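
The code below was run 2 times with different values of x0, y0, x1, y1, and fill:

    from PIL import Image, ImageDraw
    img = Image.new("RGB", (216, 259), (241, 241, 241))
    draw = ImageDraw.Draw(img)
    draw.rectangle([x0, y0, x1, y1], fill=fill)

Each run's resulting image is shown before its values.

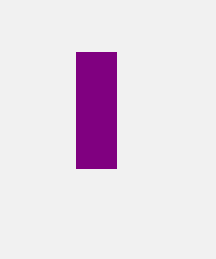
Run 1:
x0 = 76
y0 = 52
x1 = 116
y1 = 168
fill = 'purple'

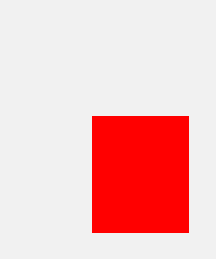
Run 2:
x0 = 92
y0 = 116
x1 = 188
y1 = 232
fill = 'red'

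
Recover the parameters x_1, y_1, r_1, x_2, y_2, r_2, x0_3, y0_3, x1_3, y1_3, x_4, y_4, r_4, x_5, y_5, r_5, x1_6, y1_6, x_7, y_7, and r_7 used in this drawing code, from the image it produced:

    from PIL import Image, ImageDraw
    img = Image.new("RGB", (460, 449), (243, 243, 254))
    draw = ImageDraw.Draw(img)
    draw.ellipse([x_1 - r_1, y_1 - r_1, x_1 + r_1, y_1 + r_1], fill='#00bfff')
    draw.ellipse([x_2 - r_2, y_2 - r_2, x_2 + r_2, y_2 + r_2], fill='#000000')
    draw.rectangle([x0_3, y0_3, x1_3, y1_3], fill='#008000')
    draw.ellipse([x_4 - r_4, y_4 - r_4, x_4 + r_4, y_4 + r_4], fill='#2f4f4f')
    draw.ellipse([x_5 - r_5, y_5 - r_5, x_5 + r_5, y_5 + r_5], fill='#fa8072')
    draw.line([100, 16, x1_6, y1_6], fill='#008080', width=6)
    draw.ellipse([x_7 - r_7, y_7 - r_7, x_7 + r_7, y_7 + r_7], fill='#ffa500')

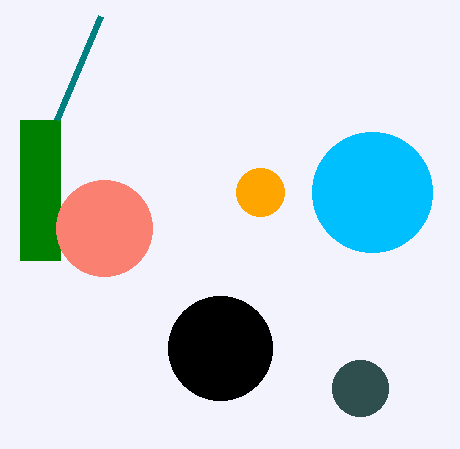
x_1 = 372
y_1 = 192
r_1 = 60
x_2 = 220
y_2 = 348
r_2 = 52
x0_3 = 20
y0_3 = 120
x1_3 = 60
y1_3 = 260
x_4 = 360
y_4 = 388
r_4 = 28
x_5 = 104
y_5 = 228
r_5 = 48
x1_6 = 56
y1_6 = 120
x_7 = 260
y_7 = 192
r_7 = 24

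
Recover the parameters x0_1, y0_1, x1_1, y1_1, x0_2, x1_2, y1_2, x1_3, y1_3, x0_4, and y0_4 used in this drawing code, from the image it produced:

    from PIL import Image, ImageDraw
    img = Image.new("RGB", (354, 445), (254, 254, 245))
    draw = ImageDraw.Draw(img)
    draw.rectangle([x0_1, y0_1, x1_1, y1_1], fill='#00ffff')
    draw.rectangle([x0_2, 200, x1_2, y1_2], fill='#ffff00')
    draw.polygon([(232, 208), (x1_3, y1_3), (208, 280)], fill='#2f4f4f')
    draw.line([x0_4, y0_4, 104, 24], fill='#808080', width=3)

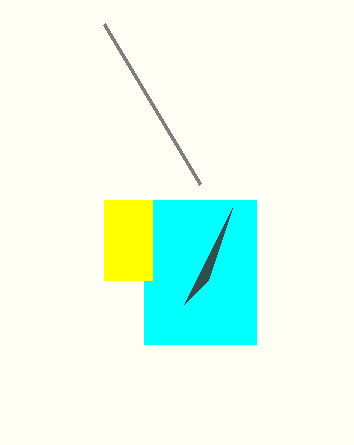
x0_1 = 144
y0_1 = 200
x1_1 = 256
y1_1 = 344
x0_2 = 104
x1_2 = 152
y1_2 = 280
x1_3 = 184
y1_3 = 304
x0_4 = 200
y0_4 = 184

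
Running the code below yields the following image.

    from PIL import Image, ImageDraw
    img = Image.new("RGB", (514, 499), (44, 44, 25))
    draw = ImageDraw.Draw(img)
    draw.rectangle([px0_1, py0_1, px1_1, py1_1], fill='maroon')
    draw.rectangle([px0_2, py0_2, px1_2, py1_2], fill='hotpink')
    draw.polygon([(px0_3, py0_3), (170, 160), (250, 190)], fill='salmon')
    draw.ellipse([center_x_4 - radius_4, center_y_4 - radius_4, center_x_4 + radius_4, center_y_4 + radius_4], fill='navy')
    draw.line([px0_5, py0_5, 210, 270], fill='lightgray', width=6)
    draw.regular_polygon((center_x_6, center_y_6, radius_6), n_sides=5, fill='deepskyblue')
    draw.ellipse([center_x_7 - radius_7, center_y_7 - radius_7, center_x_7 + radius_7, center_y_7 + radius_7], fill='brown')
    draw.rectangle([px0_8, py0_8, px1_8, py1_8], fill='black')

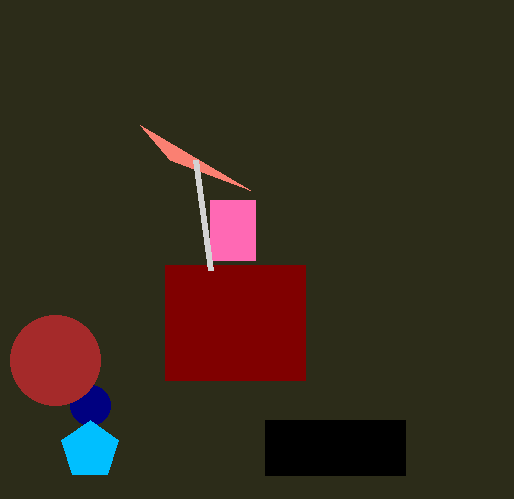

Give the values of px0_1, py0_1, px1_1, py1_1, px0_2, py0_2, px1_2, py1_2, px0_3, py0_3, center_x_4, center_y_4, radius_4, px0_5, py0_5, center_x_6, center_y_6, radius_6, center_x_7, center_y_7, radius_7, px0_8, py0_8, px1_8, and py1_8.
px0_1 = 165, py0_1 = 265, px1_1 = 305, py1_1 = 380, px0_2 = 210, py0_2 = 200, px1_2 = 255, py1_2 = 260, px0_3 = 140, py0_3 = 125, center_x_4 = 90, center_y_4 = 405, radius_4 = 20, px0_5 = 195, py0_5 = 160, center_x_6 = 90, center_y_6 = 450, radius_6 = 30, center_x_7 = 55, center_y_7 = 360, radius_7 = 45, px0_8 = 265, py0_8 = 420, px1_8 = 405, py1_8 = 475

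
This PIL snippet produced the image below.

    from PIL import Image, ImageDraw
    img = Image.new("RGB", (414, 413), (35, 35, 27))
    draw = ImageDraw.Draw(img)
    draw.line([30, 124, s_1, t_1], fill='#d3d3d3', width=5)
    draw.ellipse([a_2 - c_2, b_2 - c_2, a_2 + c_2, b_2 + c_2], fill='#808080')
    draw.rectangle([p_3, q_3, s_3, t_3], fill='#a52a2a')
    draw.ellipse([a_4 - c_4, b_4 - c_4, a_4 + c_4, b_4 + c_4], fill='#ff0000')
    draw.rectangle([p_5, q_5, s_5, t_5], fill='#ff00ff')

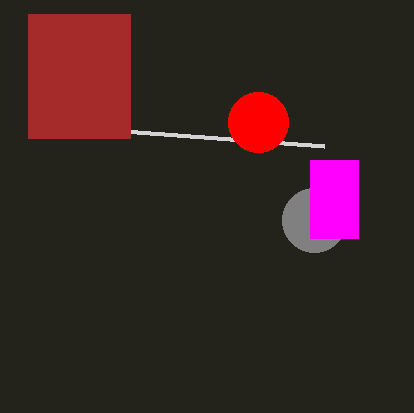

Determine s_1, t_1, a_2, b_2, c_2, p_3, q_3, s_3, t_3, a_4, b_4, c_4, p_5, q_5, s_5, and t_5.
s_1 = 324
t_1 = 146
a_2 = 314
b_2 = 220
c_2 = 32
p_3 = 28
q_3 = 14
s_3 = 130
t_3 = 138
a_4 = 258
b_4 = 122
c_4 = 30
p_5 = 310
q_5 = 160
s_5 = 358
t_5 = 238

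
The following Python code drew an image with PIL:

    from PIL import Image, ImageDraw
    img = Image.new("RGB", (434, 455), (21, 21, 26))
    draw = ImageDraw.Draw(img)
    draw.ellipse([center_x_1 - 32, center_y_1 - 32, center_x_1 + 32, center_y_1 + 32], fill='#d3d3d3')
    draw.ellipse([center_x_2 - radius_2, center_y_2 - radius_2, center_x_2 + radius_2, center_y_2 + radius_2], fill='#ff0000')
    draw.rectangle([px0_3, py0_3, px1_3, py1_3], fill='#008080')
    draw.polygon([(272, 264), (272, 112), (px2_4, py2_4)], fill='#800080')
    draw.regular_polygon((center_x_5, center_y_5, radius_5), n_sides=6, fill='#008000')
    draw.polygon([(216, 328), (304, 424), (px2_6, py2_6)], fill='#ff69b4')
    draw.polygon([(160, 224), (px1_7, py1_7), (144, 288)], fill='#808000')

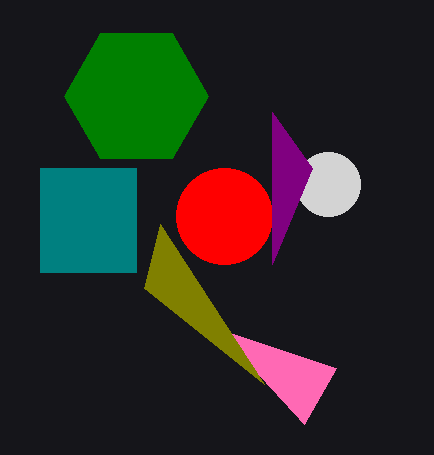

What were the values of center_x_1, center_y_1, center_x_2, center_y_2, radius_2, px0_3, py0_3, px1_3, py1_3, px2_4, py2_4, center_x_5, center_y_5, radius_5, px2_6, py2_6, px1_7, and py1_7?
center_x_1 = 328, center_y_1 = 184, center_x_2 = 224, center_y_2 = 216, radius_2 = 48, px0_3 = 40, py0_3 = 168, px1_3 = 136, py1_3 = 272, px2_4 = 312, py2_4 = 168, center_x_5 = 136, center_y_5 = 96, radius_5 = 72, px2_6 = 336, py2_6 = 368, px1_7 = 264, py1_7 = 384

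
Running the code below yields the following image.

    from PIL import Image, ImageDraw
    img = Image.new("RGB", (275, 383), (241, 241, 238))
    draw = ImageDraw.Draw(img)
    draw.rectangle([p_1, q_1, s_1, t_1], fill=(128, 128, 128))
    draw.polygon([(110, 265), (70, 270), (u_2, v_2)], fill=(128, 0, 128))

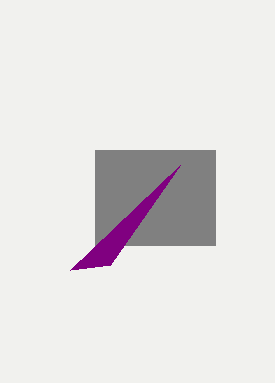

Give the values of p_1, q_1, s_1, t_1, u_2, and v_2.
p_1 = 95; q_1 = 150; s_1 = 215; t_1 = 245; u_2 = 180; v_2 = 165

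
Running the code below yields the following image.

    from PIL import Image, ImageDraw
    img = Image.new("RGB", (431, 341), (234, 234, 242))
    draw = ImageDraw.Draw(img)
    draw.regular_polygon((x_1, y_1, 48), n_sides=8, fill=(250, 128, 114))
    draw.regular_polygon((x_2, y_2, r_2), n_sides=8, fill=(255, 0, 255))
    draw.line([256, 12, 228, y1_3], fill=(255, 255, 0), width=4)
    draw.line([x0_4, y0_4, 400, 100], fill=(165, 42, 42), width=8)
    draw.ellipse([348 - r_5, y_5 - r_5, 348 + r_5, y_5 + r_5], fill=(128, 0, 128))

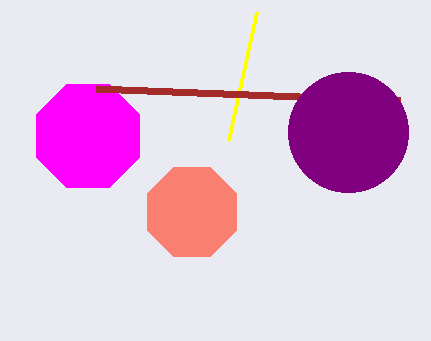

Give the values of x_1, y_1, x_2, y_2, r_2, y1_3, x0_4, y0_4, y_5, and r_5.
x_1 = 192, y_1 = 212, x_2 = 88, y_2 = 136, r_2 = 56, y1_3 = 140, x0_4 = 96, y0_4 = 88, y_5 = 132, r_5 = 60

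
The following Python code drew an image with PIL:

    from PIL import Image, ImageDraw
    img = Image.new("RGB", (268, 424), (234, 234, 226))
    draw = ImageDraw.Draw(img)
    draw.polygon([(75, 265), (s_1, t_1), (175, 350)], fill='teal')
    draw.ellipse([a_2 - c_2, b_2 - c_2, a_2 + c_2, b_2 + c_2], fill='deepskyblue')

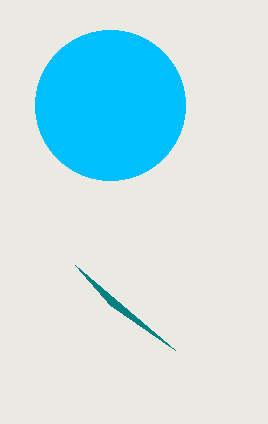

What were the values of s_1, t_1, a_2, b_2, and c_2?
s_1 = 110, t_1 = 305, a_2 = 110, b_2 = 105, c_2 = 75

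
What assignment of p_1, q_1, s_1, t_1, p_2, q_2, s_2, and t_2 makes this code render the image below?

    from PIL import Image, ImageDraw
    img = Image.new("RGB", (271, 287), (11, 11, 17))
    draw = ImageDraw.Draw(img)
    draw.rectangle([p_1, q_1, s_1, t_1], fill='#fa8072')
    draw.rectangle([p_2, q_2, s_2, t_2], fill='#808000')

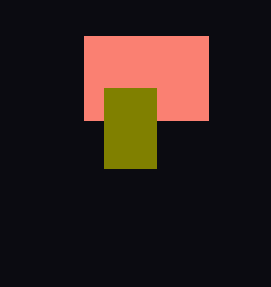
p_1 = 84; q_1 = 36; s_1 = 208; t_1 = 120; p_2 = 104; q_2 = 88; s_2 = 156; t_2 = 168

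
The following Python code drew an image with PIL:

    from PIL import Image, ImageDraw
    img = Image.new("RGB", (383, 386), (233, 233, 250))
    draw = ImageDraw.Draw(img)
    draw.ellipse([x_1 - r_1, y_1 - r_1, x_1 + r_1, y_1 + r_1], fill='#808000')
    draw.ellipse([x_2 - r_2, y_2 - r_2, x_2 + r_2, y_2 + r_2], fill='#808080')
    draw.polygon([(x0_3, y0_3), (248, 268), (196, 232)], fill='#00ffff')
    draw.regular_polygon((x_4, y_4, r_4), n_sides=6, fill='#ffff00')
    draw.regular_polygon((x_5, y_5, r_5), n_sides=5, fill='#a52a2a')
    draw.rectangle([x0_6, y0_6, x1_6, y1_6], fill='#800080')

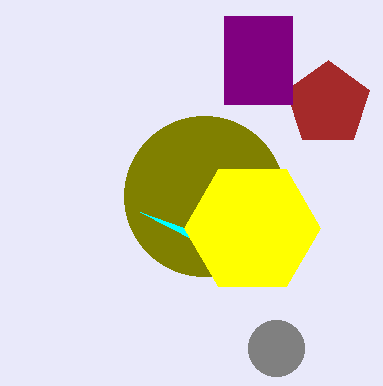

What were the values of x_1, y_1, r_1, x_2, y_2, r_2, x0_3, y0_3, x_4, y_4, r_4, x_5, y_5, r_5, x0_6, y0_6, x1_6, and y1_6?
x_1 = 204
y_1 = 196
r_1 = 80
x_2 = 276
y_2 = 348
r_2 = 28
x0_3 = 140
y0_3 = 212
x_4 = 252
y_4 = 228
r_4 = 68
x_5 = 328
y_5 = 104
r_5 = 44
x0_6 = 224
y0_6 = 16
x1_6 = 292
y1_6 = 104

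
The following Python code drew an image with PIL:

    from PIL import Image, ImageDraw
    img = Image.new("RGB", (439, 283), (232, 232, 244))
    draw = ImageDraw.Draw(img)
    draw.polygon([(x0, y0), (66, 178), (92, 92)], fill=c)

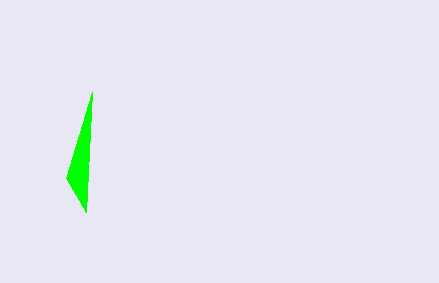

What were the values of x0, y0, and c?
x0 = 86; y0 = 212; c = 'lime'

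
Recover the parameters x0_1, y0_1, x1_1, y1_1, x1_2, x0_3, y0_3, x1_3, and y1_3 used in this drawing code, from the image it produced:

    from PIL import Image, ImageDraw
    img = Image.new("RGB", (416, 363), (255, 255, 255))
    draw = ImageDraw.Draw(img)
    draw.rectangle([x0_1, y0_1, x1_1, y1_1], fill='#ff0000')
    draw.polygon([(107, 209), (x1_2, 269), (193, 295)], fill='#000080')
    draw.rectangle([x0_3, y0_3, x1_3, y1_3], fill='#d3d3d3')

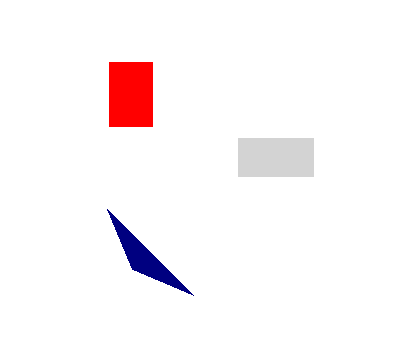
x0_1 = 109
y0_1 = 62
x1_1 = 152
y1_1 = 126
x1_2 = 132
x0_3 = 238
y0_3 = 138
x1_3 = 313
y1_3 = 176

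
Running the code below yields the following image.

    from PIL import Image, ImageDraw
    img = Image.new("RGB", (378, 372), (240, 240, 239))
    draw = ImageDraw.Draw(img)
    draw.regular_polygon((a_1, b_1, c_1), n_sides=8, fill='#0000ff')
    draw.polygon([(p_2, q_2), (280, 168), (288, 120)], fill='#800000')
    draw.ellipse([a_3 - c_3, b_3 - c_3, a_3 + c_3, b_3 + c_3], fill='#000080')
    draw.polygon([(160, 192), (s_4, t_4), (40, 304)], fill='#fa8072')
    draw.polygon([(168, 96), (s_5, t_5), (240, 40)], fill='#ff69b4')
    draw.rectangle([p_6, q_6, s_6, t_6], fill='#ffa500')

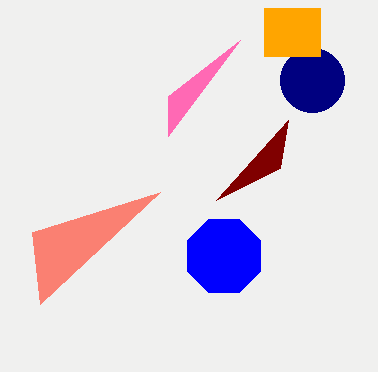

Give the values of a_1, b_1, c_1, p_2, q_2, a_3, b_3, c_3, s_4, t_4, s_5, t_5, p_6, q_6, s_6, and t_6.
a_1 = 224, b_1 = 256, c_1 = 40, p_2 = 216, q_2 = 200, a_3 = 312, b_3 = 80, c_3 = 32, s_4 = 32, t_4 = 232, s_5 = 168, t_5 = 136, p_6 = 264, q_6 = 8, s_6 = 320, t_6 = 56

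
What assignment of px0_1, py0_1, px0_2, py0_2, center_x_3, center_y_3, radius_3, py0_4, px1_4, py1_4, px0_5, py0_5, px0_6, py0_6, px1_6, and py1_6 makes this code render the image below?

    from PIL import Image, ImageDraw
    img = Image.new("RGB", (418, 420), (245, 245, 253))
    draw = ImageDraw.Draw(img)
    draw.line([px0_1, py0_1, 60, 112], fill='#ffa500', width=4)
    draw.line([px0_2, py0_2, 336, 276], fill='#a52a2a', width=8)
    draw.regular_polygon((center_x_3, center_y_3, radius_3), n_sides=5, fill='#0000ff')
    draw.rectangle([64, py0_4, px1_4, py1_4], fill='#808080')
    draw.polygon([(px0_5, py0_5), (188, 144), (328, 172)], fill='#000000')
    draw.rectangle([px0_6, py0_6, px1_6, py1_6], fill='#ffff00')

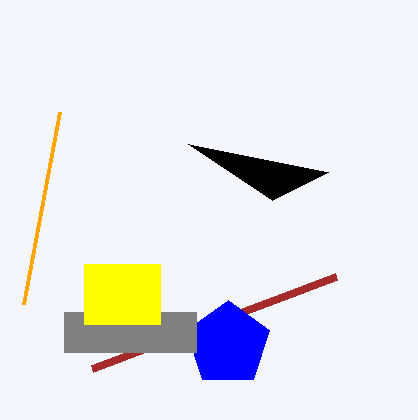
px0_1 = 24, py0_1 = 304, px0_2 = 92, py0_2 = 368, center_x_3 = 228, center_y_3 = 344, radius_3 = 44, py0_4 = 312, px1_4 = 196, py1_4 = 352, px0_5 = 272, py0_5 = 200, px0_6 = 84, py0_6 = 264, px1_6 = 160, py1_6 = 324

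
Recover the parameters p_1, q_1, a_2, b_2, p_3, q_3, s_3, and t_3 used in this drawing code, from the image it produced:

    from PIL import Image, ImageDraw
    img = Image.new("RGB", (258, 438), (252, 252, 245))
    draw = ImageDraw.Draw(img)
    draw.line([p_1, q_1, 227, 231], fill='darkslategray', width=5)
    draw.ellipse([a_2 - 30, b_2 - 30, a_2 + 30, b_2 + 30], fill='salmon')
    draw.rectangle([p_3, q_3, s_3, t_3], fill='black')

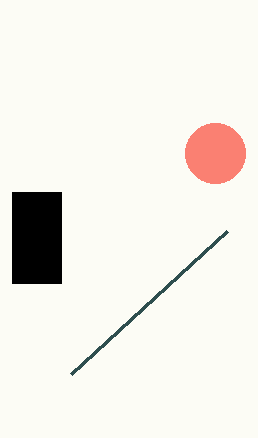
p_1 = 71, q_1 = 374, a_2 = 215, b_2 = 153, p_3 = 12, q_3 = 192, s_3 = 61, t_3 = 283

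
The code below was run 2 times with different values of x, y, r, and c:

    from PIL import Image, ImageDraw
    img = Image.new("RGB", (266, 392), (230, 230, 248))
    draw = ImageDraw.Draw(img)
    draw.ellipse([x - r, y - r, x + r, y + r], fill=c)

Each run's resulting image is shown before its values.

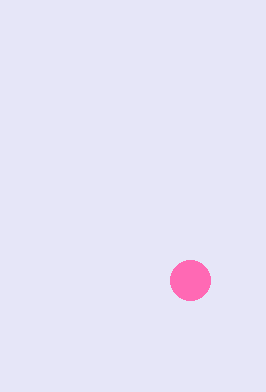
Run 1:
x = 190; y = 280; r = 20; c = 'hotpink'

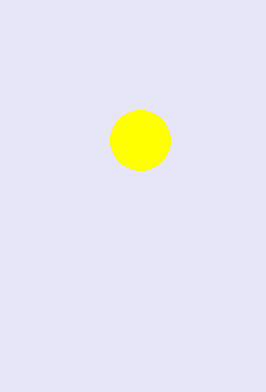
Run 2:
x = 140
y = 140
r = 30
c = 'yellow'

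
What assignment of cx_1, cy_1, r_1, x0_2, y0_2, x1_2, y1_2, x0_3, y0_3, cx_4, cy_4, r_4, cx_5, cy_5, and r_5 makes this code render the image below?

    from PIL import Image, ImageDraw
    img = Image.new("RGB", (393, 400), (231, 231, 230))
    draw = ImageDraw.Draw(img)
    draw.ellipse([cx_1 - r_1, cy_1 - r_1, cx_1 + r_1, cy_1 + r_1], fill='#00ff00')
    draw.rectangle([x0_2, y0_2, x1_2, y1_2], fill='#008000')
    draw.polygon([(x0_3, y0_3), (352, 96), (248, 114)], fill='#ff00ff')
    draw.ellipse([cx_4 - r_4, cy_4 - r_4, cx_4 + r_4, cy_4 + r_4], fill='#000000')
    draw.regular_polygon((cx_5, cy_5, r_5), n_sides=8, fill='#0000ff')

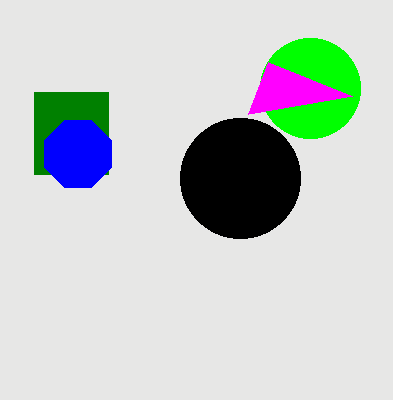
cx_1 = 310
cy_1 = 88
r_1 = 50
x0_2 = 34
y0_2 = 92
x1_2 = 108
y1_2 = 174
x0_3 = 268
y0_3 = 62
cx_4 = 240
cy_4 = 178
r_4 = 60
cx_5 = 78
cy_5 = 154
r_5 = 36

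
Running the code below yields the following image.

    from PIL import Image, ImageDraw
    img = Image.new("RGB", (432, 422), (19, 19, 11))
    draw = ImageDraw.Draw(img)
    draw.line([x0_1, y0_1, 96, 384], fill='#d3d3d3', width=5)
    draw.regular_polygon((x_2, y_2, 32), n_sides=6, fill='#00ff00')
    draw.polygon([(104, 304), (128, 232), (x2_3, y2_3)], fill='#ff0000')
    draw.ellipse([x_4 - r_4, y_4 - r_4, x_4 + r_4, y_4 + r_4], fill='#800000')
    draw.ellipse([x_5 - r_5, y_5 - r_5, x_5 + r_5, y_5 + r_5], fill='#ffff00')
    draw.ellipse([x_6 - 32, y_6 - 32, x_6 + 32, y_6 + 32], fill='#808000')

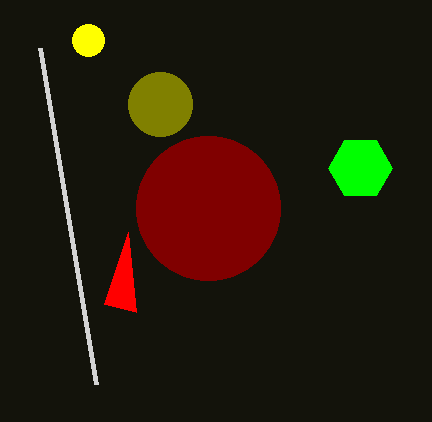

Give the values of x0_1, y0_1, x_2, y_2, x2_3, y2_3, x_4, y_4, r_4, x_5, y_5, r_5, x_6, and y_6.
x0_1 = 40
y0_1 = 48
x_2 = 360
y_2 = 168
x2_3 = 136
y2_3 = 312
x_4 = 208
y_4 = 208
r_4 = 72
x_5 = 88
y_5 = 40
r_5 = 16
x_6 = 160
y_6 = 104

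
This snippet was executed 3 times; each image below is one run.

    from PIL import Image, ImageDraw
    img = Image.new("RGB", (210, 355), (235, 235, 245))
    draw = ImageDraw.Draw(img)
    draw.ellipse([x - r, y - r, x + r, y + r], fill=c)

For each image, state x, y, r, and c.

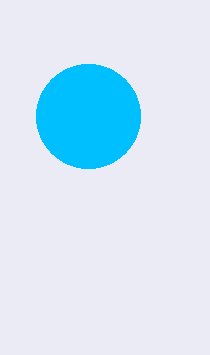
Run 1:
x = 88
y = 116
r = 52
c = 'deepskyblue'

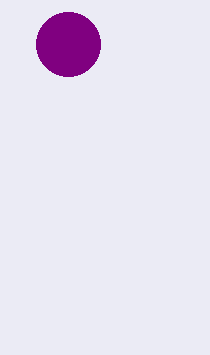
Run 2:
x = 68; y = 44; r = 32; c = 'purple'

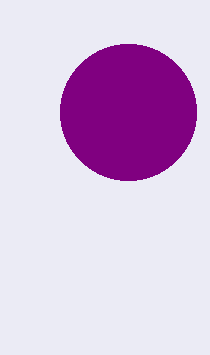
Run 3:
x = 128; y = 112; r = 68; c = 'purple'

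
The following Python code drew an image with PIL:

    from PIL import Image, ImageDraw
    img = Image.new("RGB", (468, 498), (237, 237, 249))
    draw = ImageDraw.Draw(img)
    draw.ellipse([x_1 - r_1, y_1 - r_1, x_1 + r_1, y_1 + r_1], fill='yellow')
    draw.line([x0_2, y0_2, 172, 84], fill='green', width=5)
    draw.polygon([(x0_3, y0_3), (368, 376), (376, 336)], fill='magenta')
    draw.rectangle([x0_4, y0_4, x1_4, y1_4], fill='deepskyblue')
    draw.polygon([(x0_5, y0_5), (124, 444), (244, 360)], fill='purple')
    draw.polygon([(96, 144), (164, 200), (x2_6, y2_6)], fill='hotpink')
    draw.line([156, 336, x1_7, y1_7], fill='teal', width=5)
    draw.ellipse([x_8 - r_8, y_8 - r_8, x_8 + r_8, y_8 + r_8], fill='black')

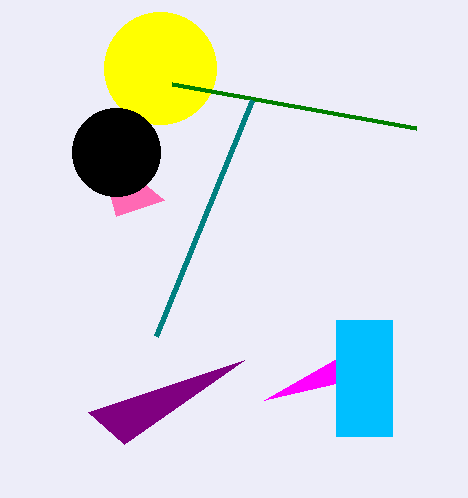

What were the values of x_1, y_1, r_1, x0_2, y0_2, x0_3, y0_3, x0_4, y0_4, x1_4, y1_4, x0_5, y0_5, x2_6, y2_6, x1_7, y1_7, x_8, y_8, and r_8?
x_1 = 160; y_1 = 68; r_1 = 56; x0_2 = 416; y0_2 = 128; x0_3 = 264; y0_3 = 400; x0_4 = 336; y0_4 = 320; x1_4 = 392; y1_4 = 436; x0_5 = 88; y0_5 = 412; x2_6 = 116; y2_6 = 216; x1_7 = 252; y1_7 = 100; x_8 = 116; y_8 = 152; r_8 = 44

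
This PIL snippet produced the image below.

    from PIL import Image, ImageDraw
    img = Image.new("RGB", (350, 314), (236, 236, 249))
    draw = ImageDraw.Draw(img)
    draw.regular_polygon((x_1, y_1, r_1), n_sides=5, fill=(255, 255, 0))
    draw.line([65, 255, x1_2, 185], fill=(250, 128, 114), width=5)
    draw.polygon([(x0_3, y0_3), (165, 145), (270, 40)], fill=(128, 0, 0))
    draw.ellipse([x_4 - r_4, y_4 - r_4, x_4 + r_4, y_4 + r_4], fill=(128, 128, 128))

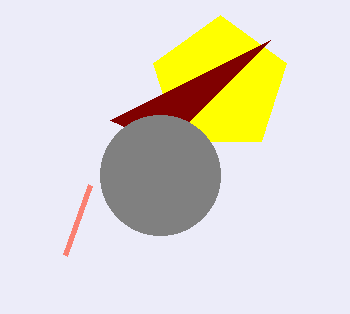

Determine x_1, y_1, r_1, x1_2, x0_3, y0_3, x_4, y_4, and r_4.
x_1 = 220; y_1 = 85; r_1 = 70; x1_2 = 90; x0_3 = 110; y0_3 = 120; x_4 = 160; y_4 = 175; r_4 = 60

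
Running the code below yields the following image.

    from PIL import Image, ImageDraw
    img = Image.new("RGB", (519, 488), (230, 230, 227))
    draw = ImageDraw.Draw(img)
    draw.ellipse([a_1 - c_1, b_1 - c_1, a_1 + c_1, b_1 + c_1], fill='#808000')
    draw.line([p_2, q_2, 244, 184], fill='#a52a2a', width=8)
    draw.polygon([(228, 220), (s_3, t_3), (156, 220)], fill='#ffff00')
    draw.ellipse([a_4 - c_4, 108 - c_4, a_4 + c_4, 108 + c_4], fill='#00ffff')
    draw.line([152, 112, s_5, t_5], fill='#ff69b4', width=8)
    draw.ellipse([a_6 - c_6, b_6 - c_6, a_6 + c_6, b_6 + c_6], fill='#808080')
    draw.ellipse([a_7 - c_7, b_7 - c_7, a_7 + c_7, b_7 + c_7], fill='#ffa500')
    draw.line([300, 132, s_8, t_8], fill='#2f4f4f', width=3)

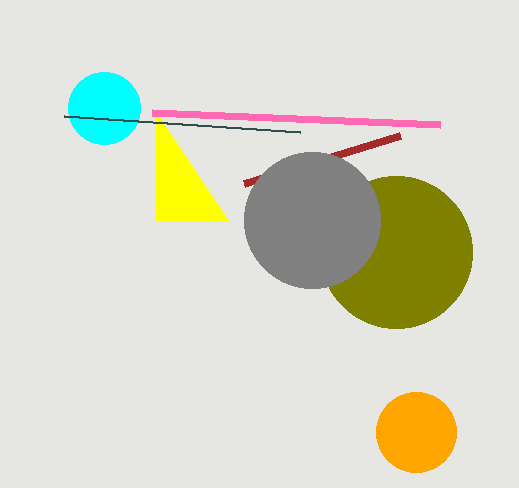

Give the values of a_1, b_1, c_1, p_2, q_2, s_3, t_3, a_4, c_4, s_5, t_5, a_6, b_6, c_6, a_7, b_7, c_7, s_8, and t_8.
a_1 = 396, b_1 = 252, c_1 = 76, p_2 = 400, q_2 = 136, s_3 = 156, t_3 = 112, a_4 = 104, c_4 = 36, s_5 = 440, t_5 = 124, a_6 = 312, b_6 = 220, c_6 = 68, a_7 = 416, b_7 = 432, c_7 = 40, s_8 = 64, t_8 = 116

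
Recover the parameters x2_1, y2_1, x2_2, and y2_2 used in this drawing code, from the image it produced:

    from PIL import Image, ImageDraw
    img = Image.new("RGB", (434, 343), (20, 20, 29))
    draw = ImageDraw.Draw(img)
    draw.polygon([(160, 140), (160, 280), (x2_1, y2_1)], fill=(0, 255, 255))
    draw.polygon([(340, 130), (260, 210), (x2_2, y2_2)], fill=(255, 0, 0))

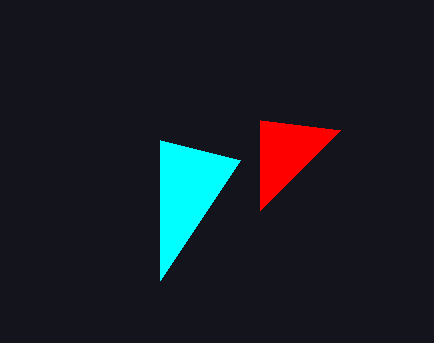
x2_1 = 240, y2_1 = 160, x2_2 = 260, y2_2 = 120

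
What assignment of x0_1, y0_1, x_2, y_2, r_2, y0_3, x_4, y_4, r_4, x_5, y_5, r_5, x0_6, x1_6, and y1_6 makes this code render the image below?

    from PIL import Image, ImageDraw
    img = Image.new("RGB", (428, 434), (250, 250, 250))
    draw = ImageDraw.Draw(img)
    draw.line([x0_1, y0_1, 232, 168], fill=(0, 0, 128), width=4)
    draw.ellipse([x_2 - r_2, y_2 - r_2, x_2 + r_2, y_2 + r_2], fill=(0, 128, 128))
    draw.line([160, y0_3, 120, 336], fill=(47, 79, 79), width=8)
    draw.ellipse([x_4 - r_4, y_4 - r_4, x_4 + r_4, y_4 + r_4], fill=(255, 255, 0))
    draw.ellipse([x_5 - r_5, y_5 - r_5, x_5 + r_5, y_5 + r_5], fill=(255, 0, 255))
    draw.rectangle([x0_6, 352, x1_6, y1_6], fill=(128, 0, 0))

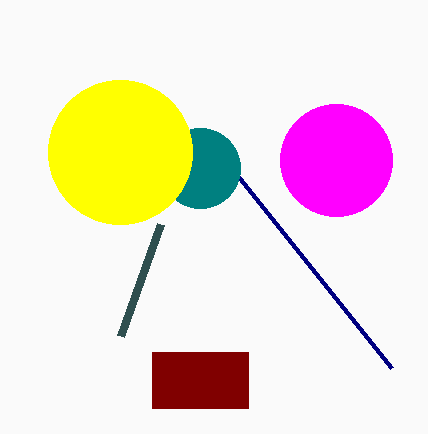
x0_1 = 392, y0_1 = 368, x_2 = 200, y_2 = 168, r_2 = 40, y0_3 = 224, x_4 = 120, y_4 = 152, r_4 = 72, x_5 = 336, y_5 = 160, r_5 = 56, x0_6 = 152, x1_6 = 248, y1_6 = 408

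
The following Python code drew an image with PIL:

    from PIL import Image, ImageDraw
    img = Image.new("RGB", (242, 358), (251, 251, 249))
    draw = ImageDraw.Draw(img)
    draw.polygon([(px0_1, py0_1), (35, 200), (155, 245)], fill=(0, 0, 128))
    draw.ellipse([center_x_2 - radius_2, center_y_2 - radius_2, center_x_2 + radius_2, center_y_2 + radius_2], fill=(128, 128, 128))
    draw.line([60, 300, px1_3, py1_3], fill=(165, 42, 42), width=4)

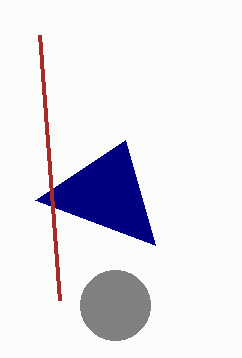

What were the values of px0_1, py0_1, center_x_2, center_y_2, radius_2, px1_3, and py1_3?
px0_1 = 125
py0_1 = 140
center_x_2 = 115
center_y_2 = 305
radius_2 = 35
px1_3 = 40
py1_3 = 35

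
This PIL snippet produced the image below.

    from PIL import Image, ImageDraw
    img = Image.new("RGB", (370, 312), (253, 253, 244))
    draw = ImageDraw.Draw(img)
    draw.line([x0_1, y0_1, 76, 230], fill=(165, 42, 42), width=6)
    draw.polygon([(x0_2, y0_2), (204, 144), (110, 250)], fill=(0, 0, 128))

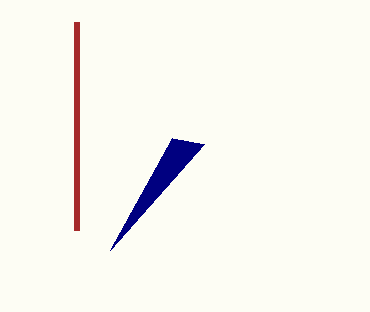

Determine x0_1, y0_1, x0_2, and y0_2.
x0_1 = 76, y0_1 = 22, x0_2 = 172, y0_2 = 138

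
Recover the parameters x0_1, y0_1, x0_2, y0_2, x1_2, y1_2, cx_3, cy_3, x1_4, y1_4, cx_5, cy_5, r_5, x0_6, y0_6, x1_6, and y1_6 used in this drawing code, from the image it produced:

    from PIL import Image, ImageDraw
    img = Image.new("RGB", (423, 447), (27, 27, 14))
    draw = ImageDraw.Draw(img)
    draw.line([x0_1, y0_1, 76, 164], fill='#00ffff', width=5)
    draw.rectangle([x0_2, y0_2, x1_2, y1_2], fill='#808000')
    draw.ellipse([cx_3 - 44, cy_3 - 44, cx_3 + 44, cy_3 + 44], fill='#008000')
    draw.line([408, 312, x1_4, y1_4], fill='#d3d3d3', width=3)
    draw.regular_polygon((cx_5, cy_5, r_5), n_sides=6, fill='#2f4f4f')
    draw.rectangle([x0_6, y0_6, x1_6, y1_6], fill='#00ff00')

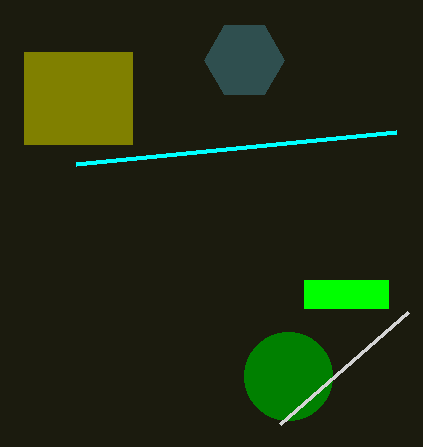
x0_1 = 396; y0_1 = 132; x0_2 = 24; y0_2 = 52; x1_2 = 132; y1_2 = 144; cx_3 = 288; cy_3 = 376; x1_4 = 280; y1_4 = 424; cx_5 = 244; cy_5 = 60; r_5 = 40; x0_6 = 304; y0_6 = 280; x1_6 = 388; y1_6 = 308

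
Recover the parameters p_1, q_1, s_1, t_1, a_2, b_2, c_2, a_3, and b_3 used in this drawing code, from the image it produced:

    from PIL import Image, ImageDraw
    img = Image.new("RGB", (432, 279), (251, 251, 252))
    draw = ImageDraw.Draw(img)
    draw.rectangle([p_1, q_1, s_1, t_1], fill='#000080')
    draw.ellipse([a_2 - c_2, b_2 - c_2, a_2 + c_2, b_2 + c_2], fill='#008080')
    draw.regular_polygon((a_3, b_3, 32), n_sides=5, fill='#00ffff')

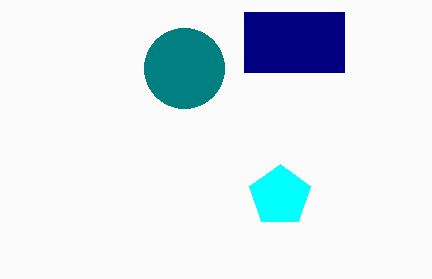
p_1 = 244
q_1 = 12
s_1 = 344
t_1 = 72
a_2 = 184
b_2 = 68
c_2 = 40
a_3 = 280
b_3 = 196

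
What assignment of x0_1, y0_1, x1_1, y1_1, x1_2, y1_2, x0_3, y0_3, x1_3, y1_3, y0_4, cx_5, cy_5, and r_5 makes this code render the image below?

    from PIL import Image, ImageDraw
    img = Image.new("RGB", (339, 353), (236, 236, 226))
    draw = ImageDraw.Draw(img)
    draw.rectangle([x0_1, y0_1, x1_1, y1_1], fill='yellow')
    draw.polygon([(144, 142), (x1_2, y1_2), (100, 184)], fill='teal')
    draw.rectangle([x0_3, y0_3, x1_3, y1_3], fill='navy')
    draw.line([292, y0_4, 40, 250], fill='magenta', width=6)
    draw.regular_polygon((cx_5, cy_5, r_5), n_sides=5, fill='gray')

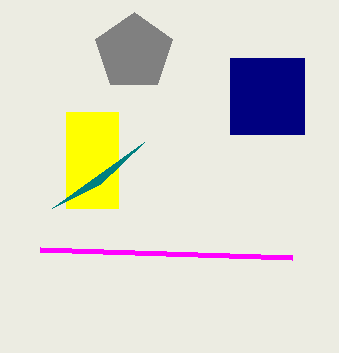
x0_1 = 66, y0_1 = 112, x1_1 = 118, y1_1 = 208, x1_2 = 52, y1_2 = 208, x0_3 = 230, y0_3 = 58, x1_3 = 304, y1_3 = 134, y0_4 = 258, cx_5 = 134, cy_5 = 52, r_5 = 40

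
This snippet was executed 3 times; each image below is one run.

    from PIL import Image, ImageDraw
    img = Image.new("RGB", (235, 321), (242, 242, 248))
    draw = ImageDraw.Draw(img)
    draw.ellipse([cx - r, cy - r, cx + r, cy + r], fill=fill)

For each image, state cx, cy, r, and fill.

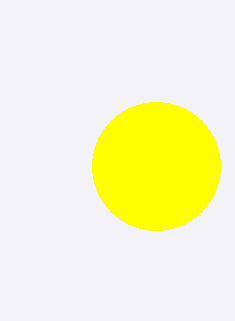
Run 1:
cx = 156; cy = 166; r = 64; fill = 'yellow'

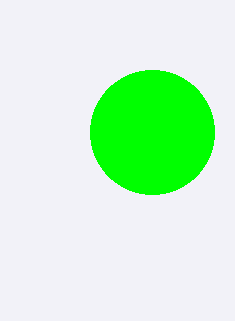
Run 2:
cx = 152, cy = 132, r = 62, fill = 'lime'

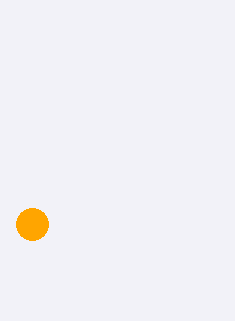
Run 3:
cx = 32; cy = 224; r = 16; fill = 'orange'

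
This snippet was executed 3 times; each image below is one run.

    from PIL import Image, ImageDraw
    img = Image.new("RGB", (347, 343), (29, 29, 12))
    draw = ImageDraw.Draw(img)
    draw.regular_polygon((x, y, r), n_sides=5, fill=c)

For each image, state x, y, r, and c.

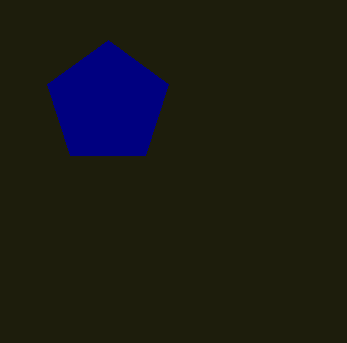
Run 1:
x = 108; y = 104; r = 64; c = 'navy'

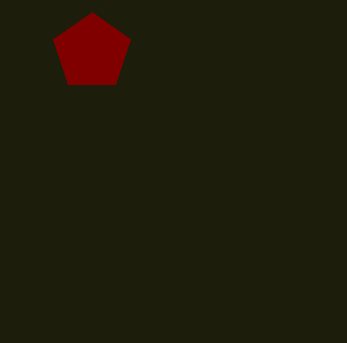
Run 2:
x = 92, y = 52, r = 40, c = 'maroon'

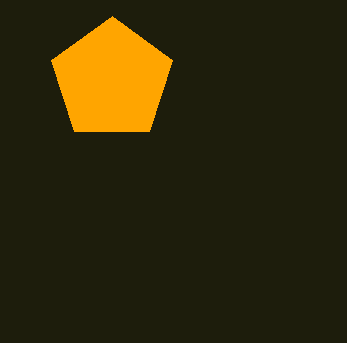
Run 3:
x = 112; y = 80; r = 64; c = 'orange'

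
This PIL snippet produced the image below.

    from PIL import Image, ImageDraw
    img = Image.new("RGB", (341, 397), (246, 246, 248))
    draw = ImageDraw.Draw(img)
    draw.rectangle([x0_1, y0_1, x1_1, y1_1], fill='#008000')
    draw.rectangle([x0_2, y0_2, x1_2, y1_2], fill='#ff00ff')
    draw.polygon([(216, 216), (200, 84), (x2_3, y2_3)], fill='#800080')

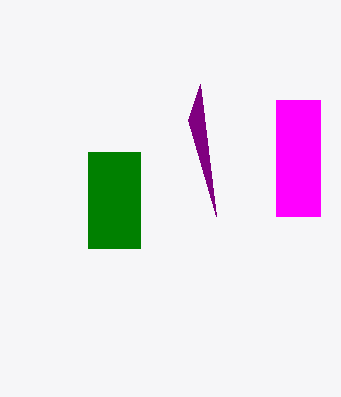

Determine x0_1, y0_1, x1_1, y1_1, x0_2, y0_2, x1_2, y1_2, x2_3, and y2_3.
x0_1 = 88; y0_1 = 152; x1_1 = 140; y1_1 = 248; x0_2 = 276; y0_2 = 100; x1_2 = 320; y1_2 = 216; x2_3 = 188; y2_3 = 120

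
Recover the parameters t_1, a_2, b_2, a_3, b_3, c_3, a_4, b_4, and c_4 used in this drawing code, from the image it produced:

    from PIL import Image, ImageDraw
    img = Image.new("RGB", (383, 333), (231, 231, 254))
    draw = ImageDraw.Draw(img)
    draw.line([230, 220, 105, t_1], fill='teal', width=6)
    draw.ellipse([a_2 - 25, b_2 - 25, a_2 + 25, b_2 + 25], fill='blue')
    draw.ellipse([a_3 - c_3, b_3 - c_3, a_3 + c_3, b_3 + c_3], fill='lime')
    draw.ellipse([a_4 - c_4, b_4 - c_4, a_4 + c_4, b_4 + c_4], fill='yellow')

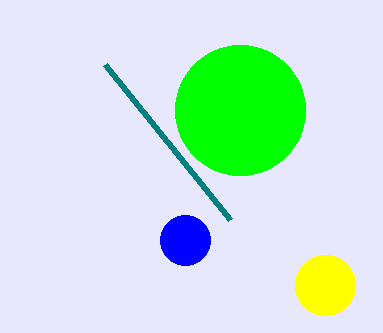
t_1 = 65, a_2 = 185, b_2 = 240, a_3 = 240, b_3 = 110, c_3 = 65, a_4 = 325, b_4 = 285, c_4 = 30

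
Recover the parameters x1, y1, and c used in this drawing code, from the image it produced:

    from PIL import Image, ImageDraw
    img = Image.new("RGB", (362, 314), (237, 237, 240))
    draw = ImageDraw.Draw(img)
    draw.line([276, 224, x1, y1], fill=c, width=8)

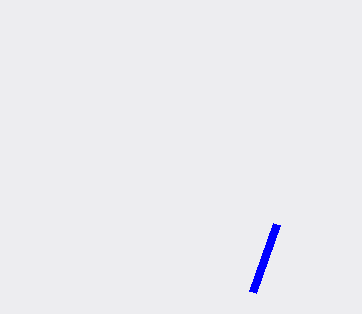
x1 = 252, y1 = 292, c = 'blue'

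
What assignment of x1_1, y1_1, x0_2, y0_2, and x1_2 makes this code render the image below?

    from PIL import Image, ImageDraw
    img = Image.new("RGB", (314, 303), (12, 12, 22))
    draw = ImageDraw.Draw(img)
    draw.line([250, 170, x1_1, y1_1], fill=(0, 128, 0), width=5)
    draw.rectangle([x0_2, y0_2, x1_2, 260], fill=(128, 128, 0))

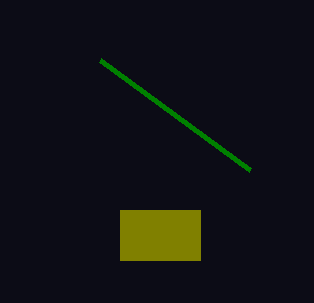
x1_1 = 100
y1_1 = 60
x0_2 = 120
y0_2 = 210
x1_2 = 200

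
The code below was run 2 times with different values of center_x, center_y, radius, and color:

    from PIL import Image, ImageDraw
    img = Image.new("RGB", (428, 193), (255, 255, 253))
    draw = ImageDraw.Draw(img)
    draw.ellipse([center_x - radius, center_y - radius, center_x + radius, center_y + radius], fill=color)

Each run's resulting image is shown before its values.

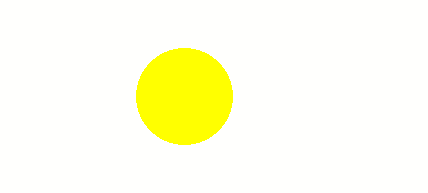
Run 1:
center_x = 184; center_y = 96; radius = 48; color = 'yellow'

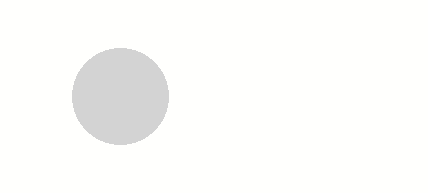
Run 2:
center_x = 120
center_y = 96
radius = 48
color = 'lightgray'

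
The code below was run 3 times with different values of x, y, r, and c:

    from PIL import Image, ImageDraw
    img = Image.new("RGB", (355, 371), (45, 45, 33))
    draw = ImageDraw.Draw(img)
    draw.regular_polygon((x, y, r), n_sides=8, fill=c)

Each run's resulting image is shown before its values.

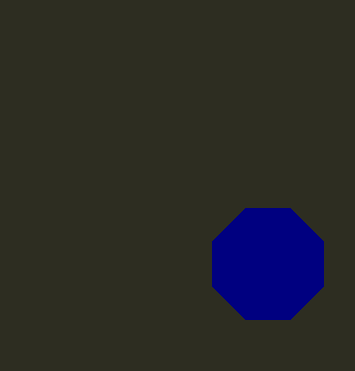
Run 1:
x = 268, y = 264, r = 60, c = 'navy'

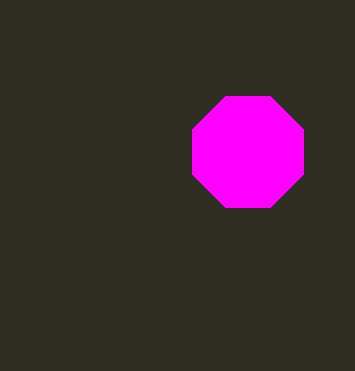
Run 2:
x = 248; y = 152; r = 60; c = 'magenta'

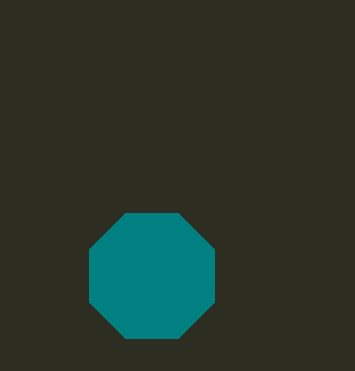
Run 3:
x = 152; y = 276; r = 68; c = 'teal'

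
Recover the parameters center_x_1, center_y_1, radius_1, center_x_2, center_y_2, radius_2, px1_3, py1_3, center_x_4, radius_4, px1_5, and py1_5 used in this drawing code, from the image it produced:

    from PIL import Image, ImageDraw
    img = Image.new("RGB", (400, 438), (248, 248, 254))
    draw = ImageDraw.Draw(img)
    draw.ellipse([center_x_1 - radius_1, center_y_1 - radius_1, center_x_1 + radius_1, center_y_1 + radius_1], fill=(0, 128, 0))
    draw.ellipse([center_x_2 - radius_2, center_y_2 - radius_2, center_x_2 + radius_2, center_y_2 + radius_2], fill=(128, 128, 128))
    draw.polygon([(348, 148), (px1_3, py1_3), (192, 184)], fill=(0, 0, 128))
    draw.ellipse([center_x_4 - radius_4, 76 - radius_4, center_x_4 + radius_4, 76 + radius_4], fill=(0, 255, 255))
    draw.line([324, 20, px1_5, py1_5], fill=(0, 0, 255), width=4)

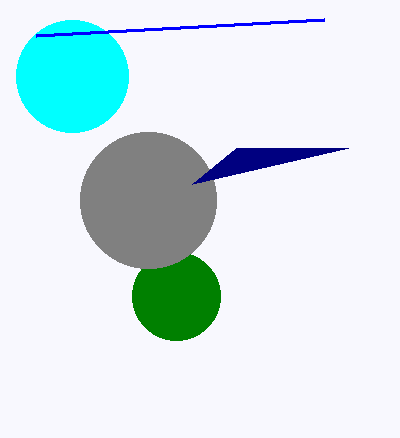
center_x_1 = 176
center_y_1 = 296
radius_1 = 44
center_x_2 = 148
center_y_2 = 200
radius_2 = 68
px1_3 = 236
py1_3 = 148
center_x_4 = 72
radius_4 = 56
px1_5 = 36
py1_5 = 36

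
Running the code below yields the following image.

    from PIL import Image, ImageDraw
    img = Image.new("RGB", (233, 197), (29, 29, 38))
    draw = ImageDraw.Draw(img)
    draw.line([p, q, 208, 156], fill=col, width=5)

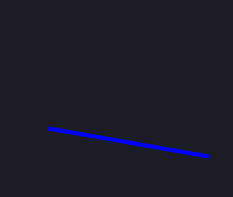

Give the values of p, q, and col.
p = 48, q = 128, col = 'blue'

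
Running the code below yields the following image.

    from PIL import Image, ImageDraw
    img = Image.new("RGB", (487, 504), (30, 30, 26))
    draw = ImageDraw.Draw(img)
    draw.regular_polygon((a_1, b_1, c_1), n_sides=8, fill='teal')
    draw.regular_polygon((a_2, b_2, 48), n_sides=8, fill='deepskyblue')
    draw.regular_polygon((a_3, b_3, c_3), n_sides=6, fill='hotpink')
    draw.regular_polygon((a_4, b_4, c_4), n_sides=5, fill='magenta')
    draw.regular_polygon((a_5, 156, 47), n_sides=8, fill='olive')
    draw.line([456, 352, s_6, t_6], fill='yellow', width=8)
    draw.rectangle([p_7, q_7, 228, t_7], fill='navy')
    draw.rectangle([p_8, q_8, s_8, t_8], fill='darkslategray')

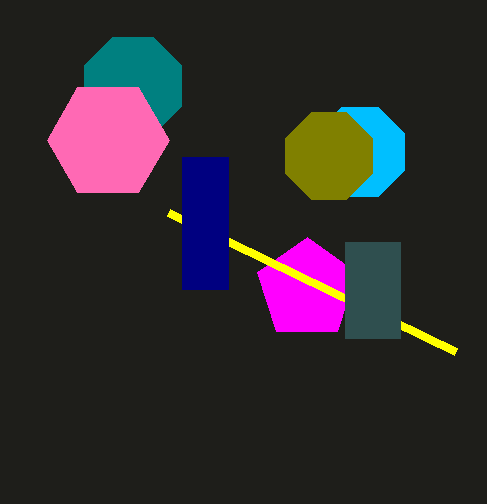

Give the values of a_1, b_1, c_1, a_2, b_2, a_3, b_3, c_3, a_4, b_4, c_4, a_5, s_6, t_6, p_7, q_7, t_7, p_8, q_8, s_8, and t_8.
a_1 = 133; b_1 = 86; c_1 = 53; a_2 = 360; b_2 = 152; a_3 = 108; b_3 = 140; c_3 = 61; a_4 = 307; b_4 = 289; c_4 = 52; a_5 = 329; s_6 = 169; t_6 = 213; p_7 = 182; q_7 = 157; t_7 = 289; p_8 = 345; q_8 = 242; s_8 = 400; t_8 = 338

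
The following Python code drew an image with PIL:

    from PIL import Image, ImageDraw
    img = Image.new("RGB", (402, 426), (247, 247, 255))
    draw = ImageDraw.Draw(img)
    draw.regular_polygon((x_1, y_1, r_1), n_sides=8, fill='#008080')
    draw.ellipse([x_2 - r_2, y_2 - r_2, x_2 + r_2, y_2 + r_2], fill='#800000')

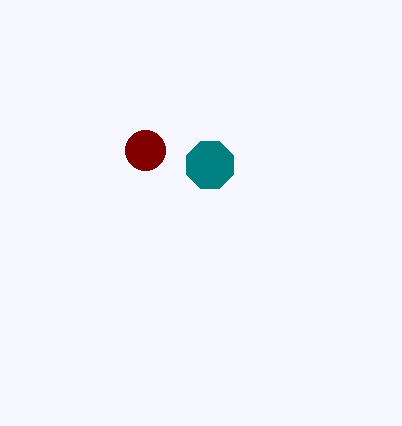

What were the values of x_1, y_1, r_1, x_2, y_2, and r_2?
x_1 = 210, y_1 = 165, r_1 = 25, x_2 = 145, y_2 = 150, r_2 = 20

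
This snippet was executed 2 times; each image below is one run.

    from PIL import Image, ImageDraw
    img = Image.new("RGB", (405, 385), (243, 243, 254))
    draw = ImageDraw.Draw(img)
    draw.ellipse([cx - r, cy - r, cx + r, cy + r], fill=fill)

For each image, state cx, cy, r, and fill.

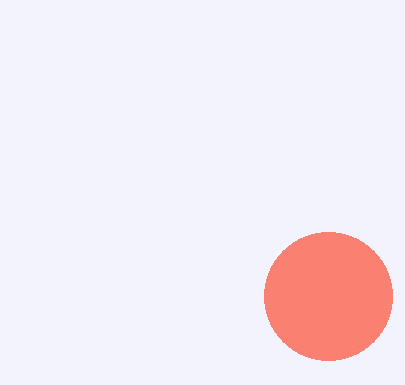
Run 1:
cx = 328, cy = 296, r = 64, fill = 'salmon'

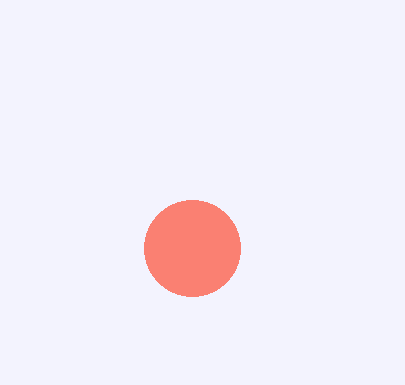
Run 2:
cx = 192, cy = 248, r = 48, fill = 'salmon'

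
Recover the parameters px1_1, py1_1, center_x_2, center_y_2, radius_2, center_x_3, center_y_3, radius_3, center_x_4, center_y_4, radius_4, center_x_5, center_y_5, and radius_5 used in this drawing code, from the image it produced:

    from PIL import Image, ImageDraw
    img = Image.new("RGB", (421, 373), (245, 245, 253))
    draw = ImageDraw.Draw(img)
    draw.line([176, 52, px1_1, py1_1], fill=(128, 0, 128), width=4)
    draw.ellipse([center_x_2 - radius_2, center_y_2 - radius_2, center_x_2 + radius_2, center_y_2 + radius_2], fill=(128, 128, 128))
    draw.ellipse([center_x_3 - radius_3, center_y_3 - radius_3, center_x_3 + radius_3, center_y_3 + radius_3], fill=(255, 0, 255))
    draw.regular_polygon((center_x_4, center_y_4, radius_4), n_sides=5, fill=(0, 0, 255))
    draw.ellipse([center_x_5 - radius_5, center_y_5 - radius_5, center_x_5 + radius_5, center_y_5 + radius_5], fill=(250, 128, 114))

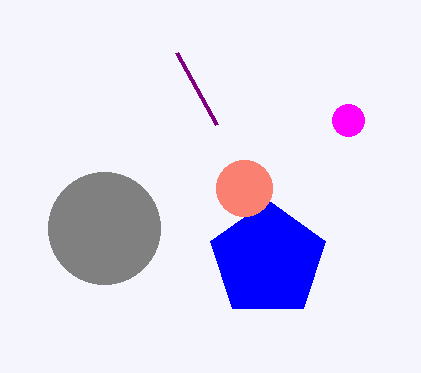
px1_1 = 216, py1_1 = 124, center_x_2 = 104, center_y_2 = 228, radius_2 = 56, center_x_3 = 348, center_y_3 = 120, radius_3 = 16, center_x_4 = 268, center_y_4 = 260, radius_4 = 60, center_x_5 = 244, center_y_5 = 188, radius_5 = 28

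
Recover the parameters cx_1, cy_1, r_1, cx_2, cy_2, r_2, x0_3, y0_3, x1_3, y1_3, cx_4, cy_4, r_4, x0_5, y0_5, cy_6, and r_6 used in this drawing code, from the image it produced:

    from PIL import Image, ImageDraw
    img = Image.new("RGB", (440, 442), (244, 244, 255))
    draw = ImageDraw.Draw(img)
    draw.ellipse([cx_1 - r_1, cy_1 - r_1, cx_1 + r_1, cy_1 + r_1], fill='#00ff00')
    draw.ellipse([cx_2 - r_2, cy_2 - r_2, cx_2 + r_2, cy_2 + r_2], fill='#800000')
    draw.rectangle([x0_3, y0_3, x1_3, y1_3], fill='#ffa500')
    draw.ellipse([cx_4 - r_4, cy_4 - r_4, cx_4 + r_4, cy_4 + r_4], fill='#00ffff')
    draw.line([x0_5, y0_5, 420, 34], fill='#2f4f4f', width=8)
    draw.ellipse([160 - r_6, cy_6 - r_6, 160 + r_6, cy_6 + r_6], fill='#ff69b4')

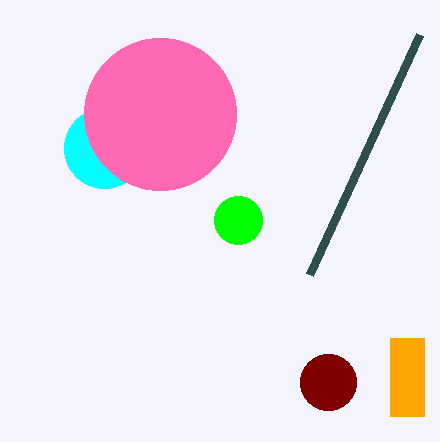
cx_1 = 238; cy_1 = 220; r_1 = 24; cx_2 = 328; cy_2 = 382; r_2 = 28; x0_3 = 390; y0_3 = 338; x1_3 = 424; y1_3 = 416; cx_4 = 104; cy_4 = 148; r_4 = 40; x0_5 = 310; y0_5 = 274; cy_6 = 114; r_6 = 76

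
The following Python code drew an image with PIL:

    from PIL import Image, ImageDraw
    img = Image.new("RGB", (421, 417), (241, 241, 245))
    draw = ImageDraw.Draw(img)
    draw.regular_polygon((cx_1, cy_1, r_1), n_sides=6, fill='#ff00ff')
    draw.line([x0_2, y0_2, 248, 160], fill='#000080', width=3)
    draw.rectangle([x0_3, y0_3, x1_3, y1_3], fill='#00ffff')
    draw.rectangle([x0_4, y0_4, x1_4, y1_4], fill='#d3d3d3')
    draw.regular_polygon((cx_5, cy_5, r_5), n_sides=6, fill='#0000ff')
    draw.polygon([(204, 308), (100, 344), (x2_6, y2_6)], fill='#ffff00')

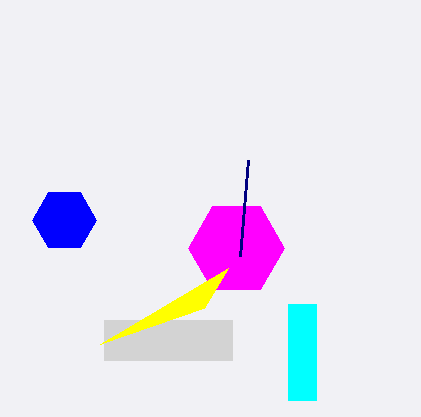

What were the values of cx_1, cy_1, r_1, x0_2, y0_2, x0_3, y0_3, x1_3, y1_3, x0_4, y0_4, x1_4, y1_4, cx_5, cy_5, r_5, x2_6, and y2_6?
cx_1 = 236, cy_1 = 248, r_1 = 48, x0_2 = 240, y0_2 = 256, x0_3 = 288, y0_3 = 304, x1_3 = 316, y1_3 = 400, x0_4 = 104, y0_4 = 320, x1_4 = 232, y1_4 = 360, cx_5 = 64, cy_5 = 220, r_5 = 32, x2_6 = 228, y2_6 = 268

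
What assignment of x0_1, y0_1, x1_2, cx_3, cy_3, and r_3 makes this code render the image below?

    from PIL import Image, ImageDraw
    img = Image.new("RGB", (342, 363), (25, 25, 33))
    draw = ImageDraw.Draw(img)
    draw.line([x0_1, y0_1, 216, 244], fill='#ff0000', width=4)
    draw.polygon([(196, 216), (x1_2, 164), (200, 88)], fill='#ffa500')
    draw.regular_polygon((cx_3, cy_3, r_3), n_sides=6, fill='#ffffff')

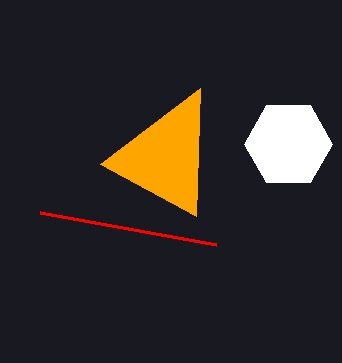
x0_1 = 40
y0_1 = 212
x1_2 = 100
cx_3 = 288
cy_3 = 144
r_3 = 44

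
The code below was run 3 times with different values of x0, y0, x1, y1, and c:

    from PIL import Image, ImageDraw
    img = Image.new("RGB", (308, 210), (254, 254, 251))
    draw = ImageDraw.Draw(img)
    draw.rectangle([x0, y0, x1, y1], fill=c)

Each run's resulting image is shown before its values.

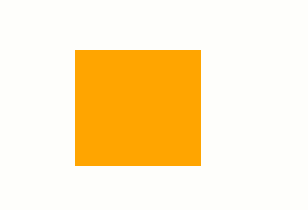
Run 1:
x0 = 75, y0 = 50, x1 = 200, y1 = 165, c = 'orange'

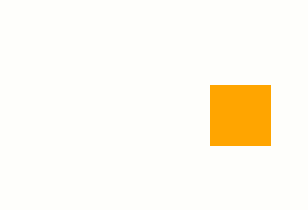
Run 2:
x0 = 210
y0 = 85
x1 = 270
y1 = 145
c = 'orange'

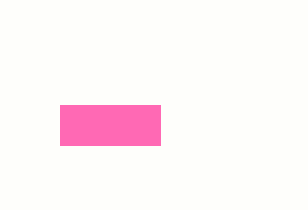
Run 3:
x0 = 60; y0 = 105; x1 = 160; y1 = 145; c = 'hotpink'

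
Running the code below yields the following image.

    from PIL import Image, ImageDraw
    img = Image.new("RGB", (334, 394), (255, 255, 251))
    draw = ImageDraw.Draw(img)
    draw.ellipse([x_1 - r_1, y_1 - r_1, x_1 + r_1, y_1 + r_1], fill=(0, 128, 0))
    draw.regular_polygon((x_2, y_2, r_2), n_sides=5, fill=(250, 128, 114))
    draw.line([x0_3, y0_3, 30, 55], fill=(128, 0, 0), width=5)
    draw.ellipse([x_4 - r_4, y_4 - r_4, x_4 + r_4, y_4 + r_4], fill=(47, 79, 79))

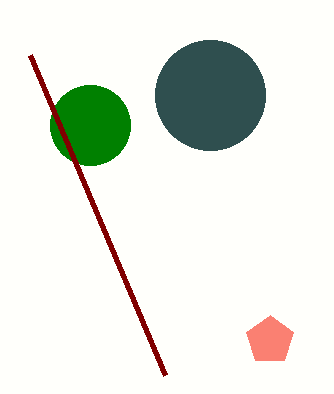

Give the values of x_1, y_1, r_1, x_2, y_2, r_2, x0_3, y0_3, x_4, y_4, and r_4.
x_1 = 90, y_1 = 125, r_1 = 40, x_2 = 270, y_2 = 340, r_2 = 25, x0_3 = 165, y0_3 = 375, x_4 = 210, y_4 = 95, r_4 = 55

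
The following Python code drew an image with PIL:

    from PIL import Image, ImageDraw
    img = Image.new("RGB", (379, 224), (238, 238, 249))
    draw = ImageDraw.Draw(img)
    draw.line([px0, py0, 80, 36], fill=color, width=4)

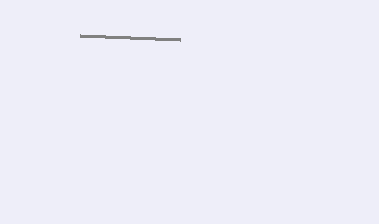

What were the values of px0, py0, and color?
px0 = 180
py0 = 40
color = 'gray'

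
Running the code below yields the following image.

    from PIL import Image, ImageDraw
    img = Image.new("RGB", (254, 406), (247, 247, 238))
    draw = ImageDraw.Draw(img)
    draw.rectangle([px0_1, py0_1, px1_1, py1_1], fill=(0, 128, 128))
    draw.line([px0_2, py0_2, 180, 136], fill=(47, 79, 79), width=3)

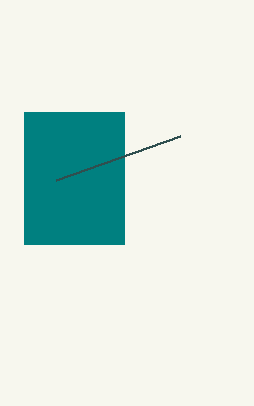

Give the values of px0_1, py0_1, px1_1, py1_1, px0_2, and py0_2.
px0_1 = 24; py0_1 = 112; px1_1 = 124; py1_1 = 244; px0_2 = 56; py0_2 = 180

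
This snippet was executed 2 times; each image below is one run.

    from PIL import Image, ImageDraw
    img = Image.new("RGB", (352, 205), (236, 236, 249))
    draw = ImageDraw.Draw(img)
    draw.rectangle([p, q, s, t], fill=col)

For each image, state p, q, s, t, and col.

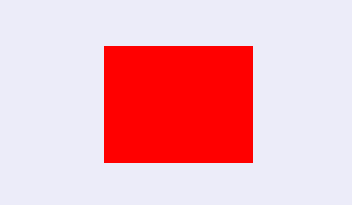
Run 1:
p = 104
q = 46
s = 252
t = 162
col = 'red'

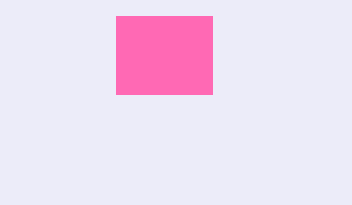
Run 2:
p = 116
q = 16
s = 212
t = 94
col = 'hotpink'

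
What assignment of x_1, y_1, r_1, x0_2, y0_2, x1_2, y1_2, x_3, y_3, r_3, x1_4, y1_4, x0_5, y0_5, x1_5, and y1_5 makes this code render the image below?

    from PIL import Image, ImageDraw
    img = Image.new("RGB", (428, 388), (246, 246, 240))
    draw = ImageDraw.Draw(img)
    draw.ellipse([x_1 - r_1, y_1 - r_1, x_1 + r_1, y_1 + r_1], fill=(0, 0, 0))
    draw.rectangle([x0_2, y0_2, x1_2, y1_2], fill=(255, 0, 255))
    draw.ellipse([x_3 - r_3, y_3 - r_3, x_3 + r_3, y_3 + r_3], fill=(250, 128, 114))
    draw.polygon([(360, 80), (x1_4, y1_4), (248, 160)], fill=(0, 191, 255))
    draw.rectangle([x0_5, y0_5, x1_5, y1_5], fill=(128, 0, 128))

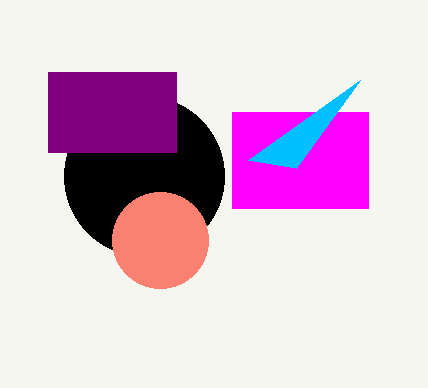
x_1 = 144, y_1 = 176, r_1 = 80, x0_2 = 232, y0_2 = 112, x1_2 = 368, y1_2 = 208, x_3 = 160, y_3 = 240, r_3 = 48, x1_4 = 296, y1_4 = 168, x0_5 = 48, y0_5 = 72, x1_5 = 176, y1_5 = 152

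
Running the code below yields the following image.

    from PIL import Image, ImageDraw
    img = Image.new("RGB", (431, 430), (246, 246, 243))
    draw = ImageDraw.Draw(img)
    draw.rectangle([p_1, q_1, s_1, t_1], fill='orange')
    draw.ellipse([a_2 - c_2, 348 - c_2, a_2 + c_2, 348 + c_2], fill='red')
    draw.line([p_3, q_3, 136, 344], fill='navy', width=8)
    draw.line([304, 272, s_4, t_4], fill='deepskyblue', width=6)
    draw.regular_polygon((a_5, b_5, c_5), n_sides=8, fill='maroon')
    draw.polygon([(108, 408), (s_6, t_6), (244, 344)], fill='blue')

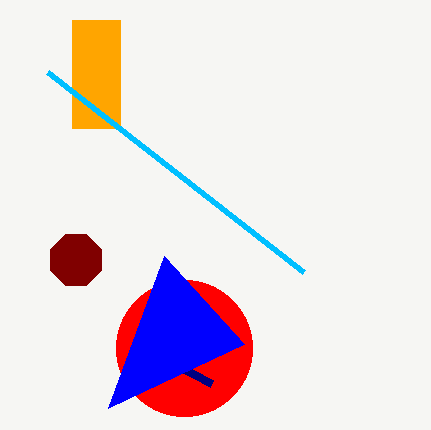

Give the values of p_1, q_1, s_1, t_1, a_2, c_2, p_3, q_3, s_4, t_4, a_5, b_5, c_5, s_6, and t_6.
p_1 = 72, q_1 = 20, s_1 = 120, t_1 = 128, a_2 = 184, c_2 = 68, p_3 = 212, q_3 = 384, s_4 = 48, t_4 = 72, a_5 = 76, b_5 = 260, c_5 = 28, s_6 = 164, t_6 = 256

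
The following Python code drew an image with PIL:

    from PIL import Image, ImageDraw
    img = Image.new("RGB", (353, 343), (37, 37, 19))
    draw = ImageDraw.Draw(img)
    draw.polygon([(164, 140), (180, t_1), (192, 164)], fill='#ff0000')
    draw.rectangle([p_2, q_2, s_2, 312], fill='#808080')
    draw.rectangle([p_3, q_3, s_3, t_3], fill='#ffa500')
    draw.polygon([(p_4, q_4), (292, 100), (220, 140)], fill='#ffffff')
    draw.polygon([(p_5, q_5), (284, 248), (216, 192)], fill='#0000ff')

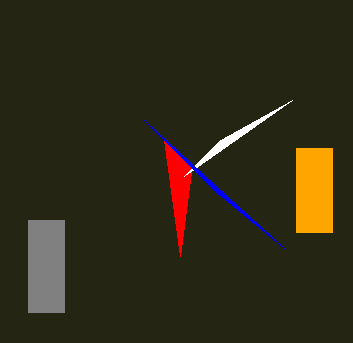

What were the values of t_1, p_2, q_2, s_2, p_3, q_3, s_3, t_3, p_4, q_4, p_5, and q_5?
t_1 = 256; p_2 = 28; q_2 = 220; s_2 = 64; p_3 = 296; q_3 = 148; s_3 = 332; t_3 = 232; p_4 = 184; q_4 = 176; p_5 = 144; q_5 = 120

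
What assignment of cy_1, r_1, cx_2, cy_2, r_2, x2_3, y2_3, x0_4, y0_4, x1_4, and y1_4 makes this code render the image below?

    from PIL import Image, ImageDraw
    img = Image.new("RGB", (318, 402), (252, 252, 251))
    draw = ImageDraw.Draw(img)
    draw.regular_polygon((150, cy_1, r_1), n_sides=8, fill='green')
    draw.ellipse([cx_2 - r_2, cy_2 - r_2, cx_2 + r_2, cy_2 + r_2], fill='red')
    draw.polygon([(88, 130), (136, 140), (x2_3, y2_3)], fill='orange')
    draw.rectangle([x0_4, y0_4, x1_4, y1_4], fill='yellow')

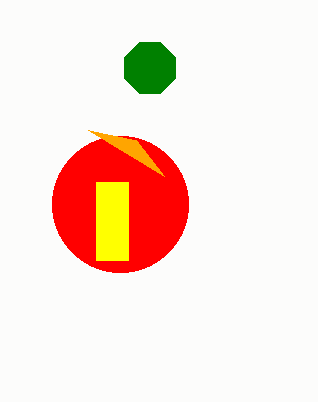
cy_1 = 68; r_1 = 28; cx_2 = 120; cy_2 = 204; r_2 = 68; x2_3 = 164; y2_3 = 176; x0_4 = 96; y0_4 = 182; x1_4 = 128; y1_4 = 260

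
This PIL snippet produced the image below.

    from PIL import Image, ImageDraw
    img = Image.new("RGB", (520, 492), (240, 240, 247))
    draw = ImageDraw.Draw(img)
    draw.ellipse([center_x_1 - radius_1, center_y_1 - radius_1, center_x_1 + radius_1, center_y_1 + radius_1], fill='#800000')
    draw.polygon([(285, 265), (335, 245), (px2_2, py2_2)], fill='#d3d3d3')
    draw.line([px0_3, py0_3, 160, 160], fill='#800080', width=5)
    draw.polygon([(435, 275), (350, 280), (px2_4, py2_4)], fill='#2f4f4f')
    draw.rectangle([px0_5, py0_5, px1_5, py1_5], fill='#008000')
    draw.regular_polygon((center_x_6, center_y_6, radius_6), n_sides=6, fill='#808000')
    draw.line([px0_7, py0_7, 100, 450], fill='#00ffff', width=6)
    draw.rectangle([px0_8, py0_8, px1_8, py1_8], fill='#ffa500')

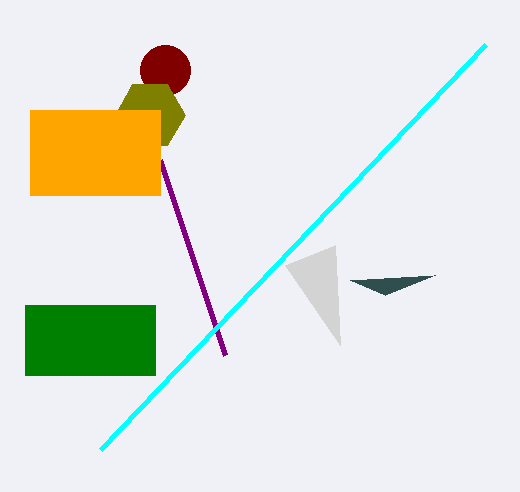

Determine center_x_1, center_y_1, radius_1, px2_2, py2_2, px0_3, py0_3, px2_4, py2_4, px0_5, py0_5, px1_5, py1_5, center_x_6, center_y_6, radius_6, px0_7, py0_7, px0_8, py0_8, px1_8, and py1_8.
center_x_1 = 165, center_y_1 = 70, radius_1 = 25, px2_2 = 340, py2_2 = 345, px0_3 = 225, py0_3 = 355, px2_4 = 385, py2_4 = 295, px0_5 = 25, py0_5 = 305, px1_5 = 155, py1_5 = 375, center_x_6 = 150, center_y_6 = 115, radius_6 = 35, px0_7 = 485, py0_7 = 45, px0_8 = 30, py0_8 = 110, px1_8 = 160, py1_8 = 195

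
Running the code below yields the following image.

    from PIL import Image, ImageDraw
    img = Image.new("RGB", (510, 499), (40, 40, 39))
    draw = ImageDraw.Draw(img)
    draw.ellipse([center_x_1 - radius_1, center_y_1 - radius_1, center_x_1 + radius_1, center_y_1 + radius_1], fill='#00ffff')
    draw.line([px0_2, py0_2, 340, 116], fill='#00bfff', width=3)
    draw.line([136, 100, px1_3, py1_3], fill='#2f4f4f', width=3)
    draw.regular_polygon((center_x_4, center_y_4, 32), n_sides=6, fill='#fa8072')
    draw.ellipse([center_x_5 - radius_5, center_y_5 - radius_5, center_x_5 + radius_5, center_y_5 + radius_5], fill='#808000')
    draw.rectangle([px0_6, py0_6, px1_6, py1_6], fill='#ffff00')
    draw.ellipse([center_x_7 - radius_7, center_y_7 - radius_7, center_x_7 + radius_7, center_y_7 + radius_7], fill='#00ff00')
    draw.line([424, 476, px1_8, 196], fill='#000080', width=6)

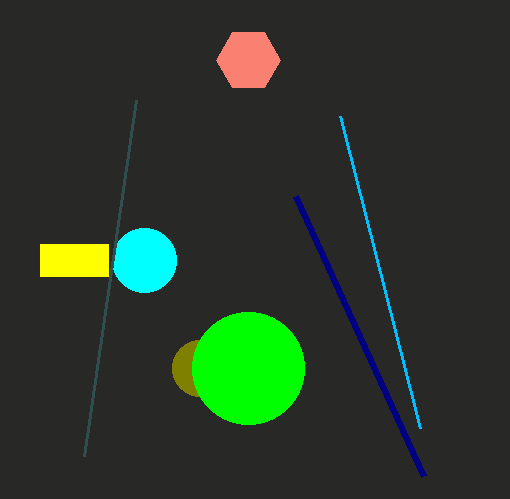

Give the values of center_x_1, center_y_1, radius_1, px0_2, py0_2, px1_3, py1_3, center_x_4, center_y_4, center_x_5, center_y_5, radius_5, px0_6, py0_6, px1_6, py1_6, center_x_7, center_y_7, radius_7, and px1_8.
center_x_1 = 144; center_y_1 = 260; radius_1 = 32; px0_2 = 420; py0_2 = 428; px1_3 = 84; py1_3 = 456; center_x_4 = 248; center_y_4 = 60; center_x_5 = 200; center_y_5 = 368; radius_5 = 28; px0_6 = 40; py0_6 = 244; px1_6 = 108; py1_6 = 276; center_x_7 = 248; center_y_7 = 368; radius_7 = 56; px1_8 = 296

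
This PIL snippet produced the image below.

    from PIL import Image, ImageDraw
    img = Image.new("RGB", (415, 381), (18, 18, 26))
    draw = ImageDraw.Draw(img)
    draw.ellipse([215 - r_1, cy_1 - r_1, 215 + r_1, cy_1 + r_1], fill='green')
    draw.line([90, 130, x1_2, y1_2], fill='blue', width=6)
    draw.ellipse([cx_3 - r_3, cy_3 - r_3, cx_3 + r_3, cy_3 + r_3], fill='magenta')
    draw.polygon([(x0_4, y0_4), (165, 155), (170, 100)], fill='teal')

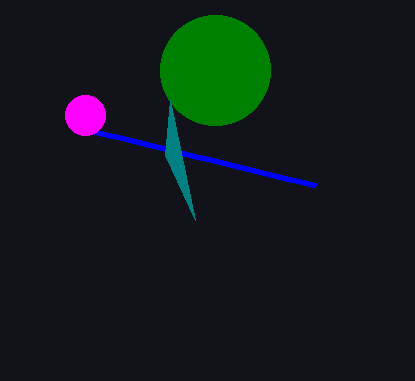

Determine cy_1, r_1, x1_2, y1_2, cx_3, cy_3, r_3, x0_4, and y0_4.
cy_1 = 70, r_1 = 55, x1_2 = 315, y1_2 = 185, cx_3 = 85, cy_3 = 115, r_3 = 20, x0_4 = 195, y0_4 = 220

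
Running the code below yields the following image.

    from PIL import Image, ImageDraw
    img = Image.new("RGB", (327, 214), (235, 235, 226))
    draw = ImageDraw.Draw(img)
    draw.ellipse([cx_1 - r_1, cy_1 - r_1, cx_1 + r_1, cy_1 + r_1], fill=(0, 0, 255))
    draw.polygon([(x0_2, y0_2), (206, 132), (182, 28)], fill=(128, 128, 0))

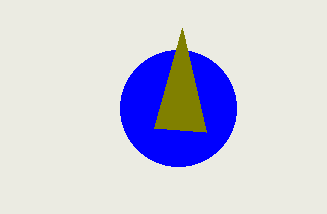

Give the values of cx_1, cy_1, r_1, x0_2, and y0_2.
cx_1 = 178, cy_1 = 108, r_1 = 58, x0_2 = 154, y0_2 = 128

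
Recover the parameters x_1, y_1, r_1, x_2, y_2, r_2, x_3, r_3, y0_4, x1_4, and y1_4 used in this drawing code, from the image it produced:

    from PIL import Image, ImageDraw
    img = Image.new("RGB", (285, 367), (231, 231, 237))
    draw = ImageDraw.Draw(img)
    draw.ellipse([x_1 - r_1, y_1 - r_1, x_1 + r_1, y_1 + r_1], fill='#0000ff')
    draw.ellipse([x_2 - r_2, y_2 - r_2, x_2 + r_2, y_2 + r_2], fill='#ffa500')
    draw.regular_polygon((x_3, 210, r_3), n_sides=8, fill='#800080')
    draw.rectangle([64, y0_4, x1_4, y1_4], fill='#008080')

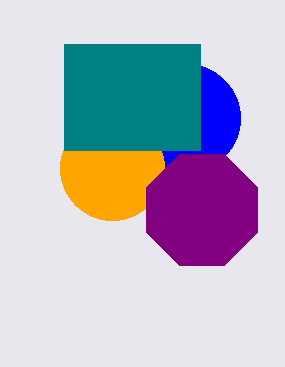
x_1 = 186; y_1 = 118; r_1 = 54; x_2 = 112; y_2 = 168; r_2 = 52; x_3 = 202; r_3 = 60; y0_4 = 44; x1_4 = 200; y1_4 = 150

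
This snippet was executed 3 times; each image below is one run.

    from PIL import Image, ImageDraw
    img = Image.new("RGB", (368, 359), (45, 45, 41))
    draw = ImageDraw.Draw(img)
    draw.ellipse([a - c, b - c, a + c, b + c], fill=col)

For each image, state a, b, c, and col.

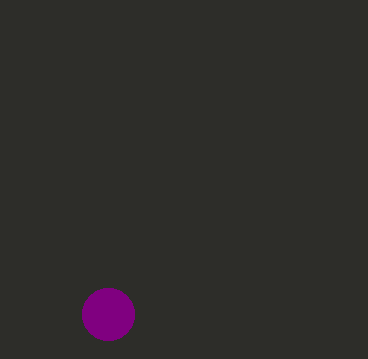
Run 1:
a = 108
b = 314
c = 26
col = 'purple'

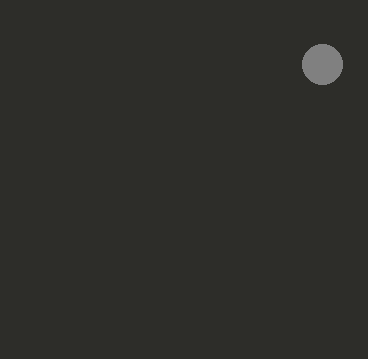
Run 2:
a = 322
b = 64
c = 20
col = 'gray'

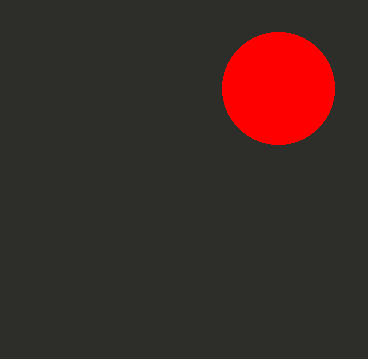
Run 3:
a = 278
b = 88
c = 56
col = 'red'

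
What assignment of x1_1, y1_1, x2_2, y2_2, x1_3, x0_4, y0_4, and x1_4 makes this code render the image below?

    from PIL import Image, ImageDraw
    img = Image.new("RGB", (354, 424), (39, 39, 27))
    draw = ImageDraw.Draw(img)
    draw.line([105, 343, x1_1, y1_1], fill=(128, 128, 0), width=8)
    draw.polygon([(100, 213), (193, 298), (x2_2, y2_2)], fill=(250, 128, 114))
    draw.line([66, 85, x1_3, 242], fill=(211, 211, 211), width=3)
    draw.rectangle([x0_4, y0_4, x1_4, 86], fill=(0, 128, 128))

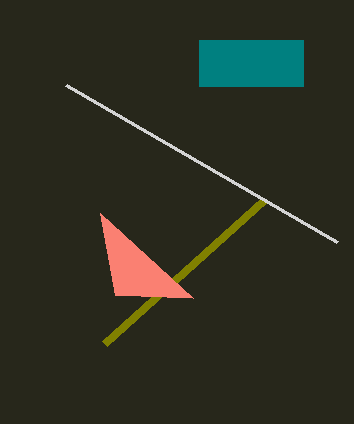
x1_1 = 265, y1_1 = 199, x2_2 = 115, y2_2 = 295, x1_3 = 337, x0_4 = 199, y0_4 = 40, x1_4 = 303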